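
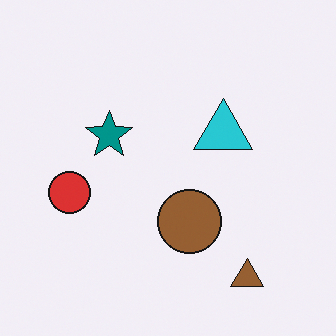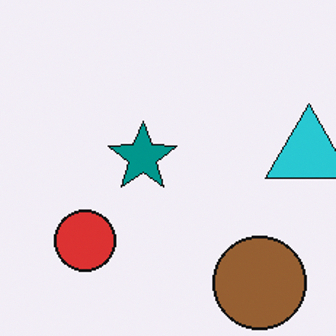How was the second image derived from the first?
This is the original image cropped slightly and scaled back up.

The visible shapes are larger and the field of view is narrower; shapes near the original edges may be partly or wholly outside the frame — a crop-and-rescale.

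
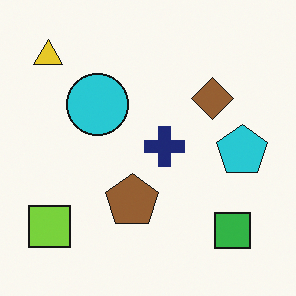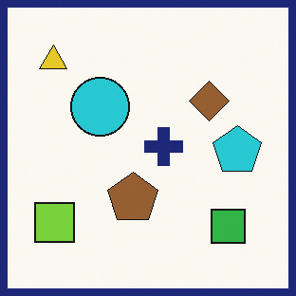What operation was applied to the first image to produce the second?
The second image is the first framed with a navy border.

A solid navy frame runs around the edge of the second image, with the content slightly shrunk inside it.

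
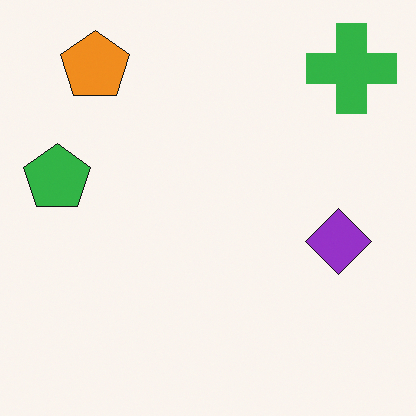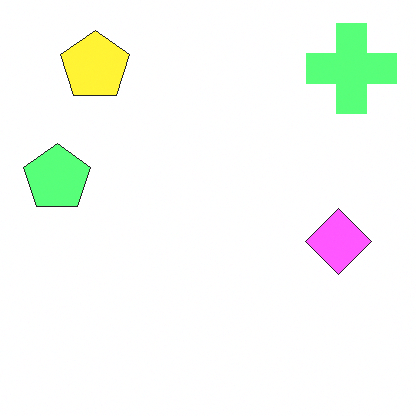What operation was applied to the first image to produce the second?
The transformation is: brightened a lot.

Every pixel — background and shapes alike — is uniformly brightened.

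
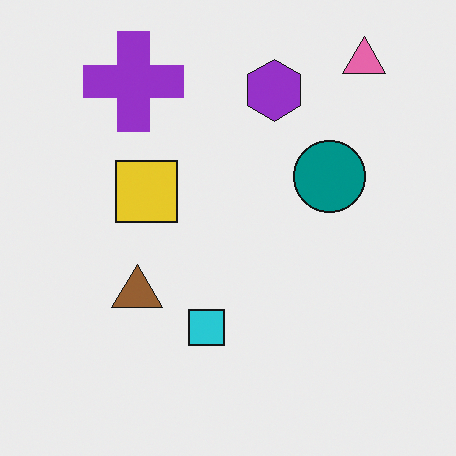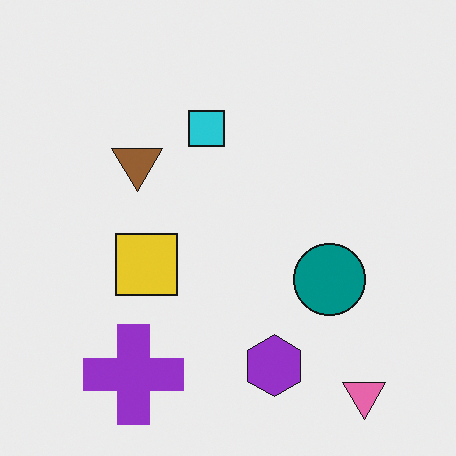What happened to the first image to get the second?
It was flipped vertically (top ↔ bottom).

The pink triangle is in the top-right of the first image and the bottom-right of the second — shapes on opposite sides of the horizontal midline have swapped in a mirror flip.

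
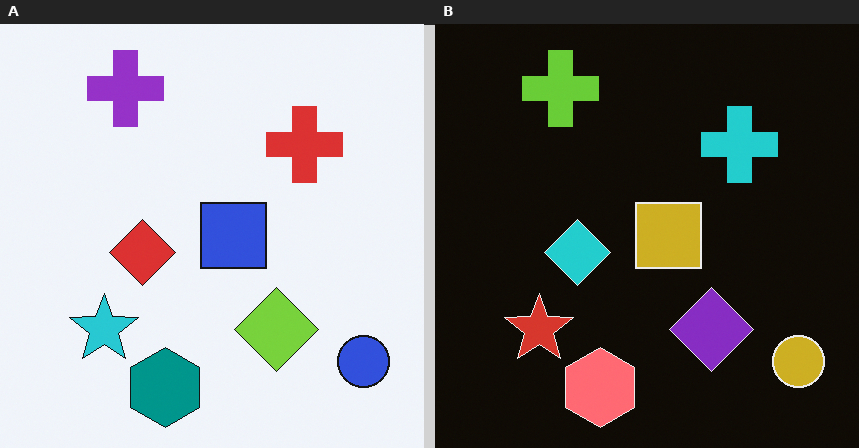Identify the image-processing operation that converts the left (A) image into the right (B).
The right (B) image is the left (A) color-inverted (negative).

The light background has become dark and every shape's color is its complement — a photographic negative.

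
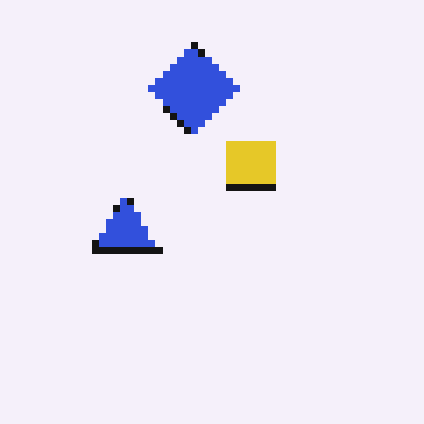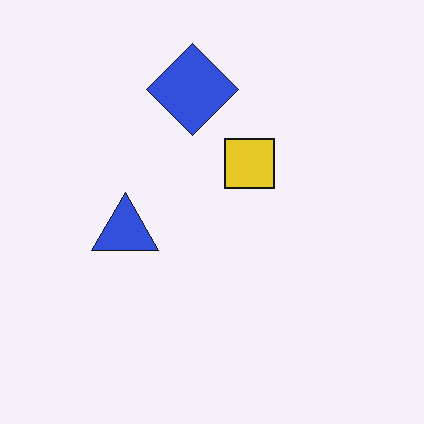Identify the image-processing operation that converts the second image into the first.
Moderately pixelated.

Shapes are reduced to large square blocks; fine edges and outlines are lost — a downscale-then-upscale (mosaic) effect.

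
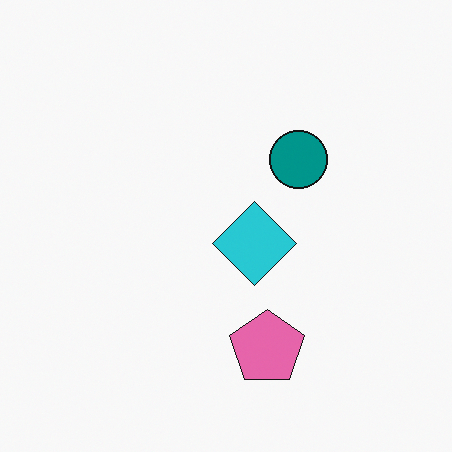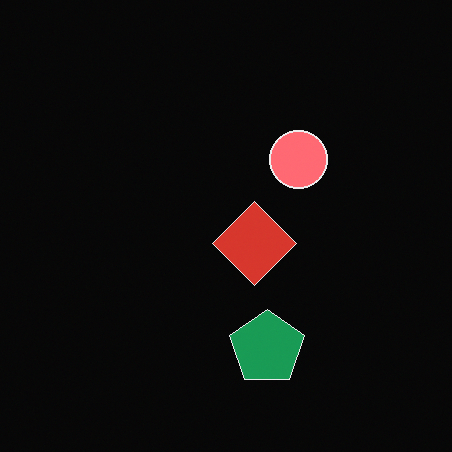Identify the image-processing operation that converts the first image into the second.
Color-inverted (negative).

The light background has become dark and every shape's color is its complement — a photographic negative.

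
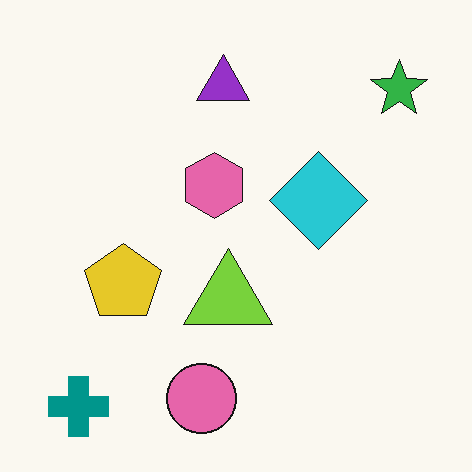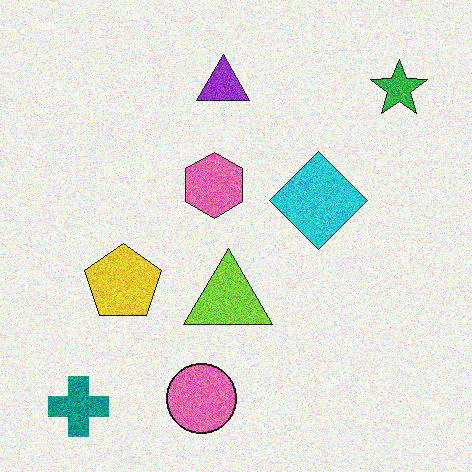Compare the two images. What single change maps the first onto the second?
The image was degraded with strong gaussian noise.

Random speckle covers the whole image, including the flat background.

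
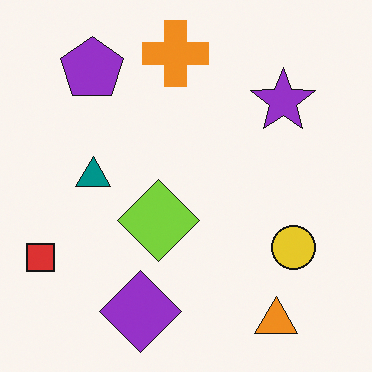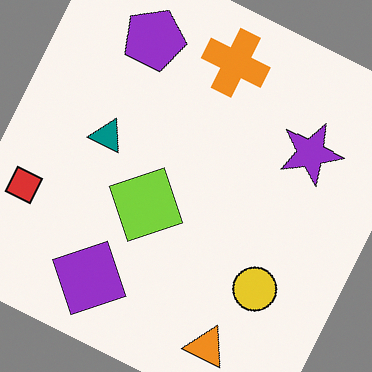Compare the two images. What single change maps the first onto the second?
It was rotated clockwise by a clearly visible amount.

Every shape is tilted by the same angle and the image corners show triangular fill wedges — a whole-image rotation by a non-right angle.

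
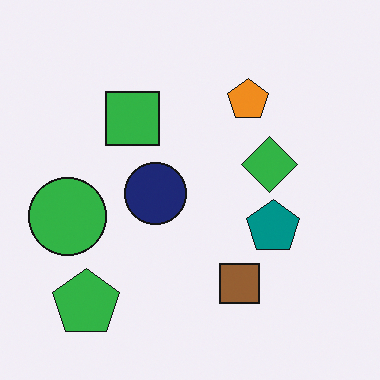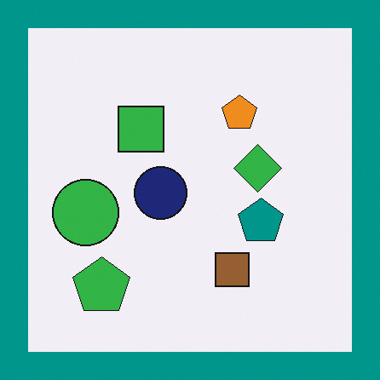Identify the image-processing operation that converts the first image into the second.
It was framed with a teal border.

A solid teal frame runs around the edge of the second image, with the content slightly shrunk inside it.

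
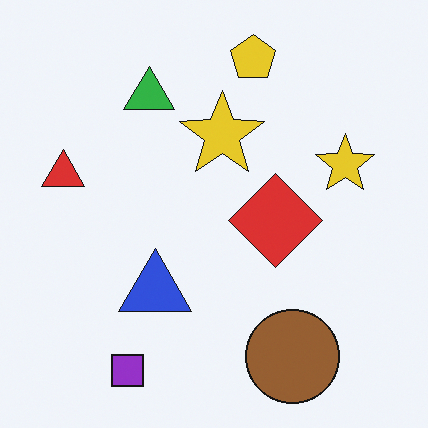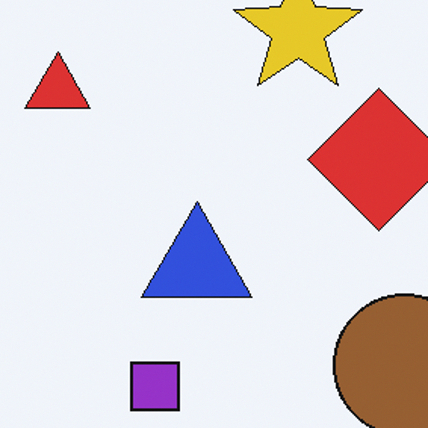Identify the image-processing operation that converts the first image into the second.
The transformation is: cropped to a modestly smaller region and rescaled.

The visible shapes are larger and the field of view is narrower; shapes near the original edges may be partly or wholly outside the frame — a crop-and-rescale.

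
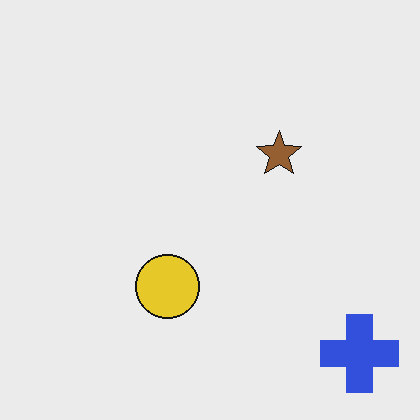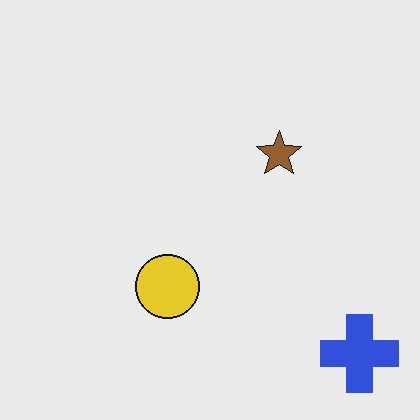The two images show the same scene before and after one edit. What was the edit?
This is the original image JPEG-compressed with visible artifacts.

Blocky 8×8 compression artifacts appear around shape edges and the flat background shows ringing — characteristic JPEG degradation.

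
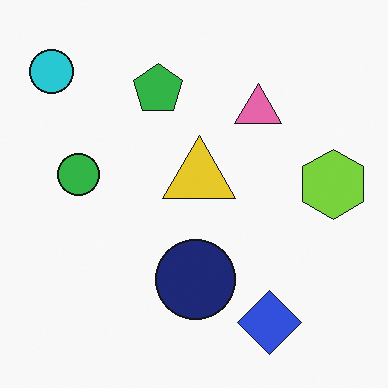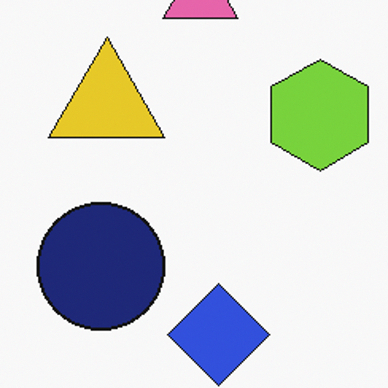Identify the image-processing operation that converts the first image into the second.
This is the original image cropped slightly and scaled back up.

The visible shapes are larger and the field of view is narrower; shapes near the original edges may be partly or wholly outside the frame — a crop-and-rescale.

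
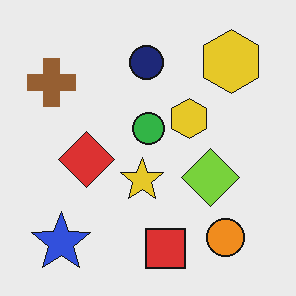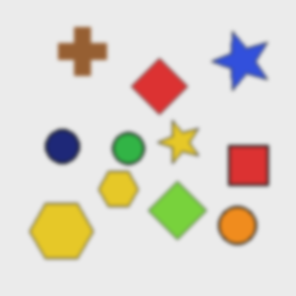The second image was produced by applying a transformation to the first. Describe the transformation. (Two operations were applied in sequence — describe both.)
It was lightly blurred, then transposed (reflected across the top-left ↔ bottom-right diagonal).

Shape edges and outlines are uniformly softened across the whole image. Shapes have swapped their row and column positions — what was in the top-right is now in the bottom-left — a diagonal reflection.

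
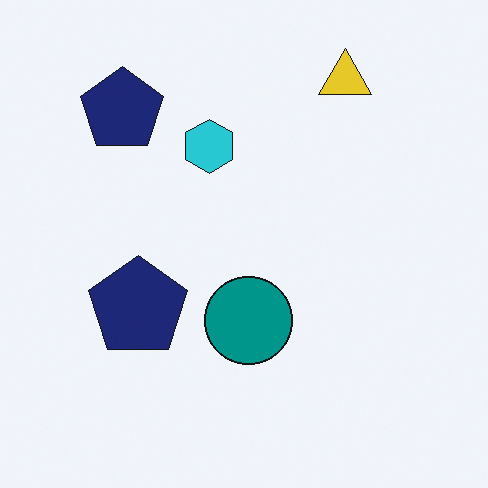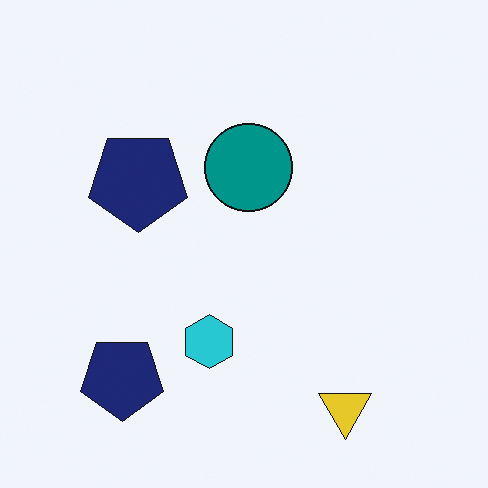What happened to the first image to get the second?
This is the original image flipped vertically (top ↔ bottom).

The yellow triangle is in the top-right of the first image and the bottom-right of the second — shapes on opposite sides of the horizontal midline have swapped in a mirror flip.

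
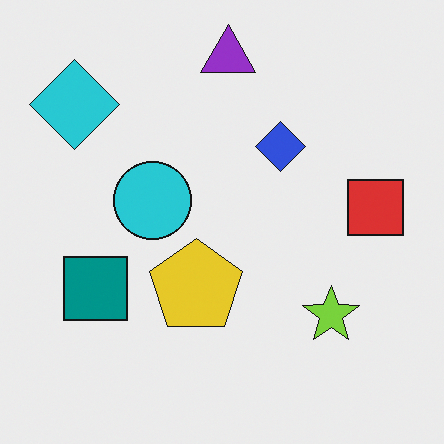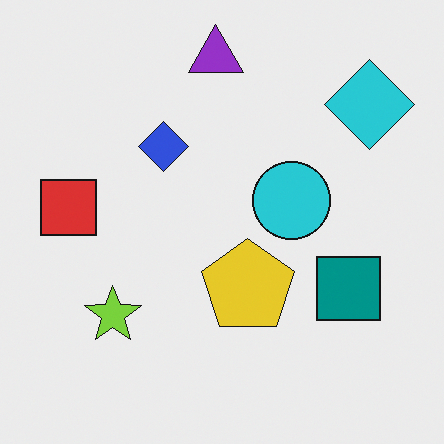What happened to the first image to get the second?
The image was flipped horizontally (left ↔ right).

The red square is in the right of the first image and the left of the second — shapes on opposite sides of the vertical midline have swapped in a mirror flip.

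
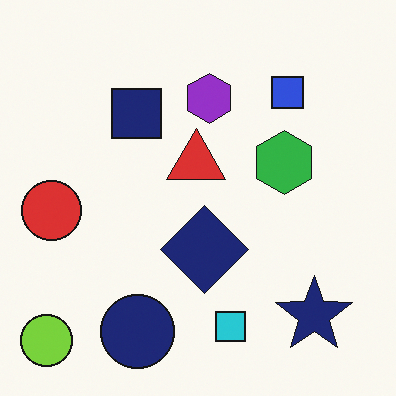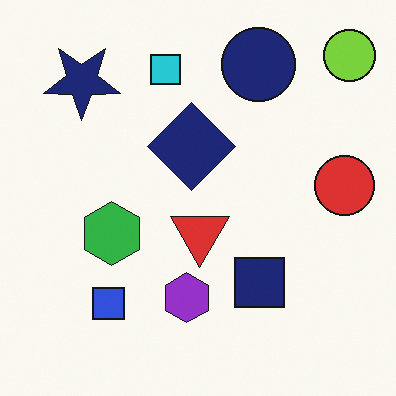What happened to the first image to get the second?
The second image is the first rotated 180°.

The lime circle sits in the bottom-left of the first image and the top-right of the second — consistent with a whole-image 180° rotation.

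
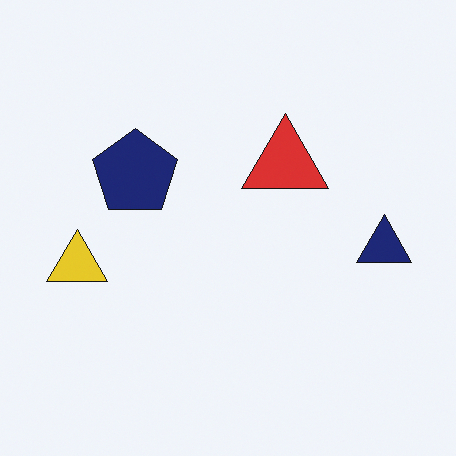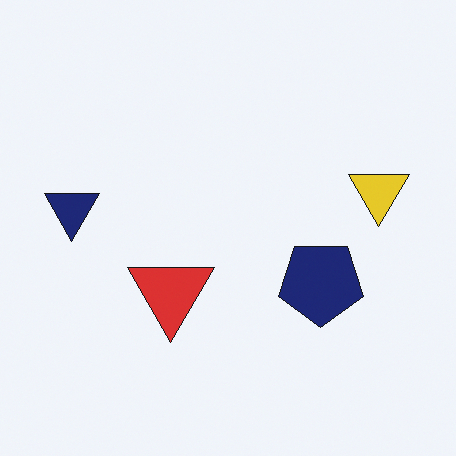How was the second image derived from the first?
This is the original image rotated 180°.

The navy triangle sits in the right of the first image and the left of the second — consistent with a whole-image 180° rotation.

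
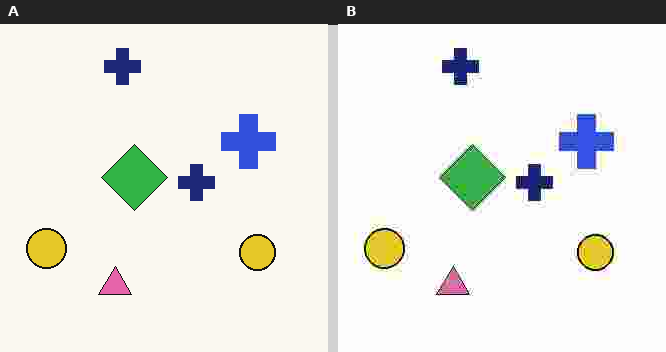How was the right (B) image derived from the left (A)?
Heavily JPEG-compressed with obvious blocking artifacts.

Blocky 8×8 compression artifacts appear around shape edges and the flat background shows ringing — characteristic JPEG degradation.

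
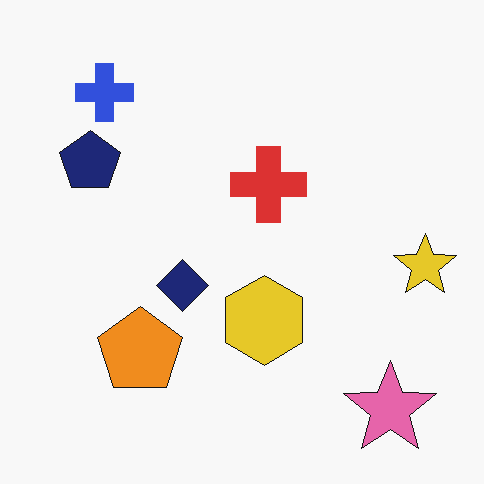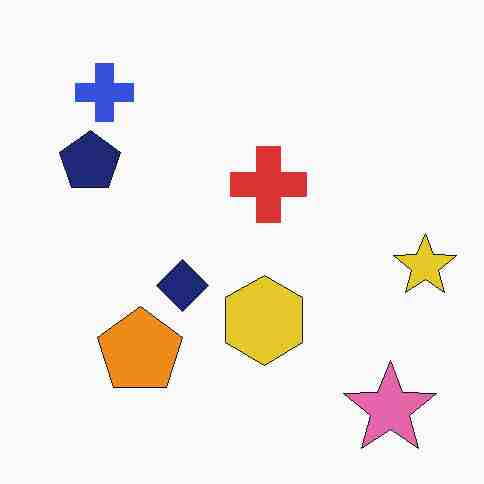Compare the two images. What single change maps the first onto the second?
The second image is the first degraded with heavy JPEG compression.

Blocky 8×8 compression artifacts appear around shape edges and the flat background shows ringing — characteristic JPEG degradation.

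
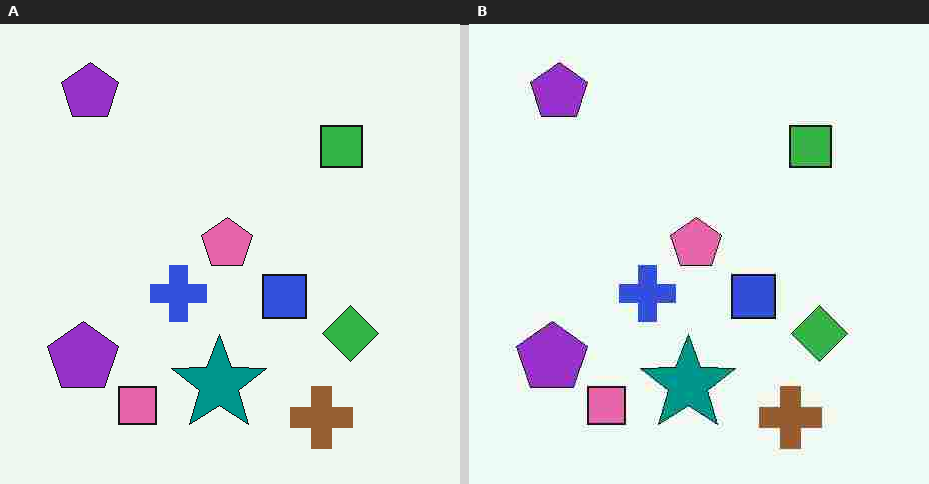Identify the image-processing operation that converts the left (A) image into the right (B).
The right (B) image is the left (A) heavily JPEG-compressed with obvious blocking artifacts.

Blocky 8×8 compression artifacts appear around shape edges and the flat background shows ringing — characteristic JPEG degradation.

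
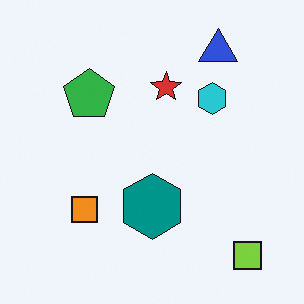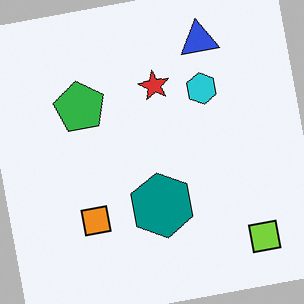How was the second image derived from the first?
It was rotated counter-clockwise by a few degrees.

Every shape is tilted by the same angle and the image corners show triangular fill wedges — a whole-image rotation by a non-right angle.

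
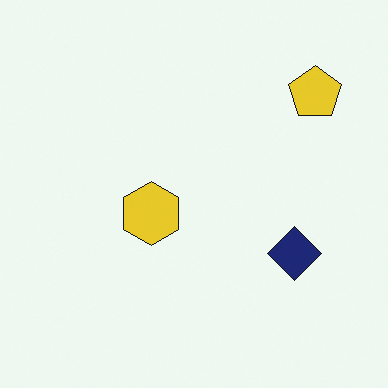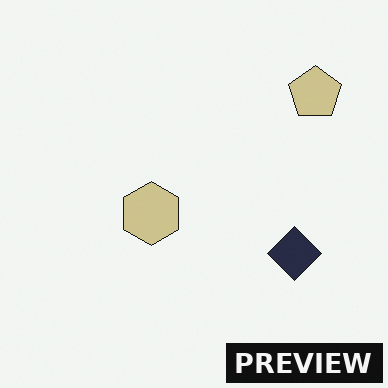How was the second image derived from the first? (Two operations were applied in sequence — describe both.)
It was heavily desaturated, then watermarked with the text "PREVIEW" in the lower-right corner.

All colors are more muted and greyish — a global saturation change. A dark label reading "PREVIEW" appears in the lower-right corner.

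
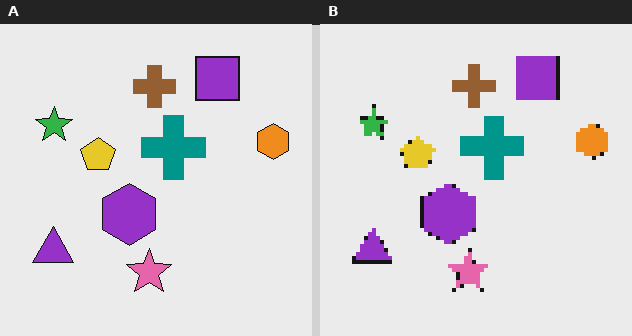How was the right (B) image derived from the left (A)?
Lightly pixelated (a mild mosaic effect).

Shapes are reduced to large square blocks; fine edges and outlines are lost — a downscale-then-upscale (mosaic) effect.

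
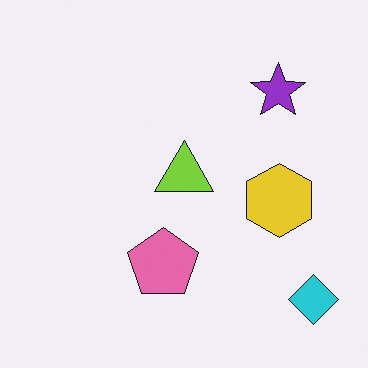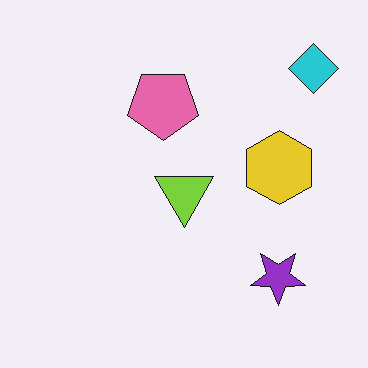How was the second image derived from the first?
It was flipped vertically (top ↔ bottom).

The cyan diamond is in the bottom-right of the first image and the top-right of the second — shapes on opposite sides of the horizontal midline have swapped in a mirror flip.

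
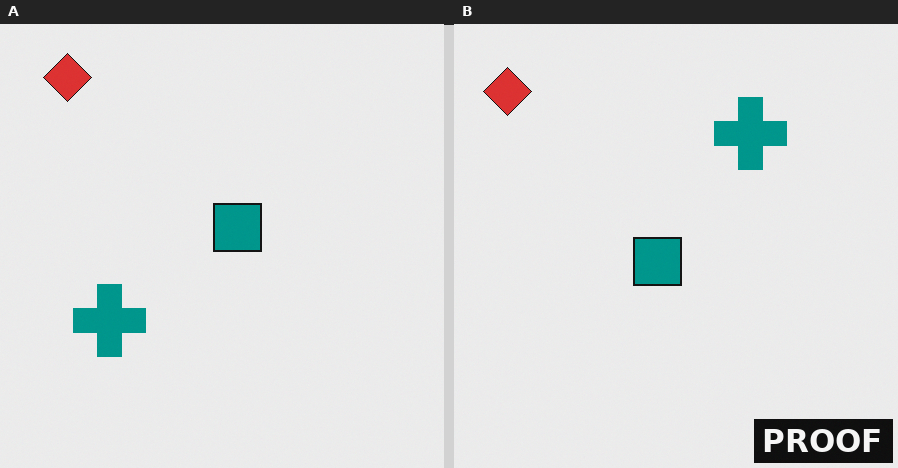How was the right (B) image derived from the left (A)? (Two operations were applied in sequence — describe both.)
It was transposed (reflected across the top-left ↔ bottom-right diagonal), then watermarked with the text "PROOF" in the lower-right corner.

Shapes have swapped their row and column positions — what was in the top-right is now in the bottom-left — a diagonal reflection. A dark label reading "PROOF" appears in the lower-right corner.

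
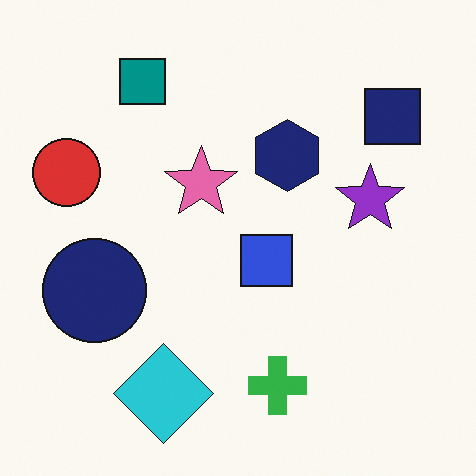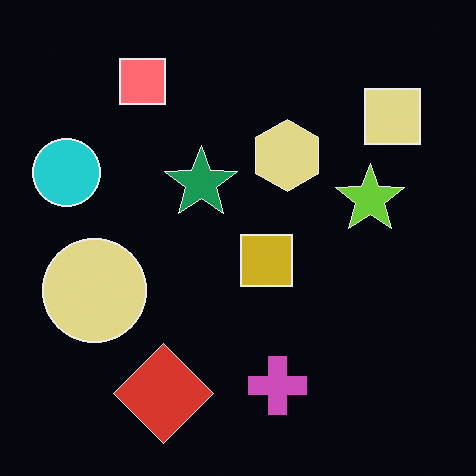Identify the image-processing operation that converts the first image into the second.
Color-inverted (negative).

The light background has become dark and every shape's color is its complement — a photographic negative.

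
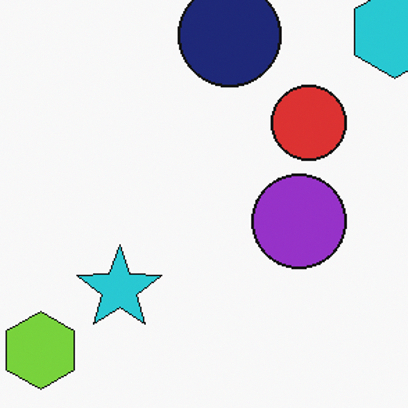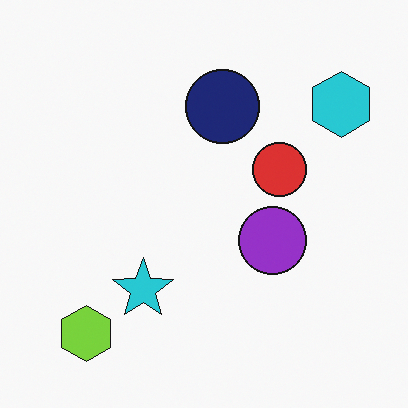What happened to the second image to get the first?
The first image is the second cropped to a modestly smaller region and rescaled.

The visible shapes are larger and the field of view is narrower; shapes near the original edges may be partly or wholly outside the frame — a crop-and-rescale.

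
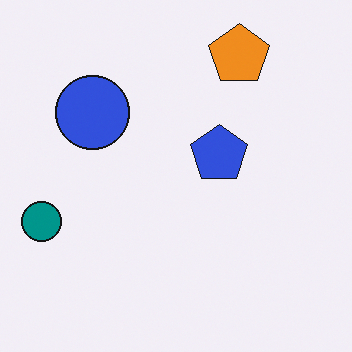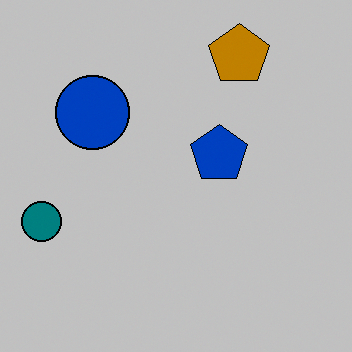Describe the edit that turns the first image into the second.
The transformation is: aggressively posterized.

Each flat color has snapped to a coarser quantized level — most visibly, the near-white background has dropped to a flat grey.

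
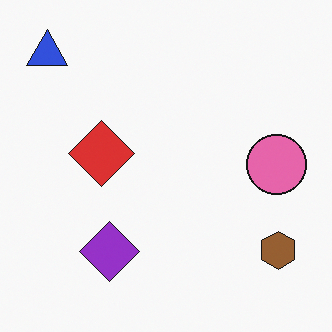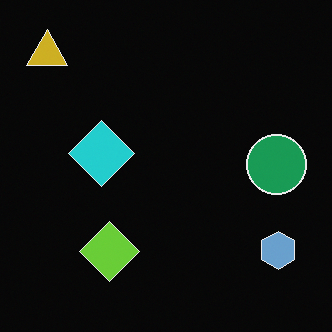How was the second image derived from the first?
The transformation is: color-inverted (negative).

The light background has become dark and every shape's color is its complement — a photographic negative.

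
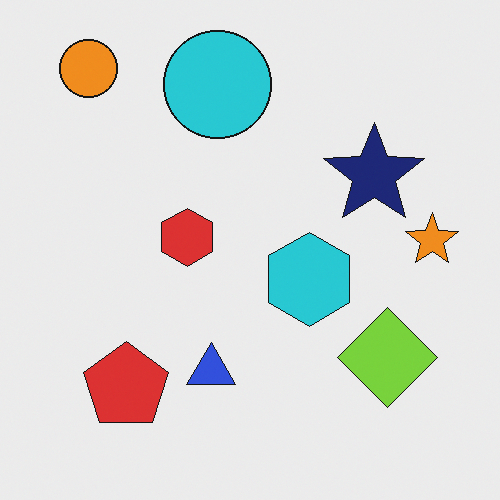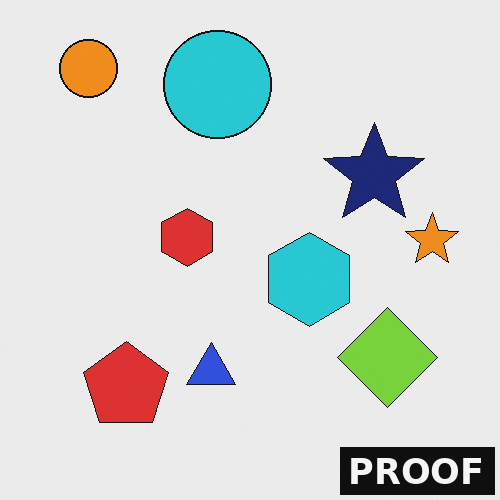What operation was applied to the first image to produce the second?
Watermarked with the text "PROOF" in the lower-right corner.

A dark label reading "PROOF" appears in the lower-right corner.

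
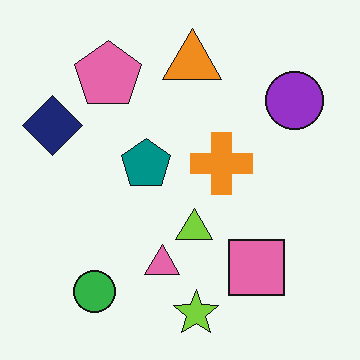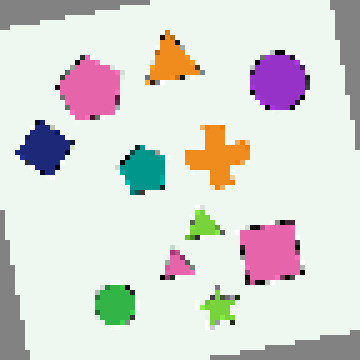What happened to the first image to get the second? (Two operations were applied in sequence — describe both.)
Rotated counter-clockwise by a few degrees, then lightly pixelated (a mild mosaic effect).

Every shape is tilted by the same angle and the image corners show triangular fill wedges — a whole-image rotation by a non-right angle. Shapes are reduced to large square blocks; fine edges and outlines are lost — a downscale-then-upscale (mosaic) effect.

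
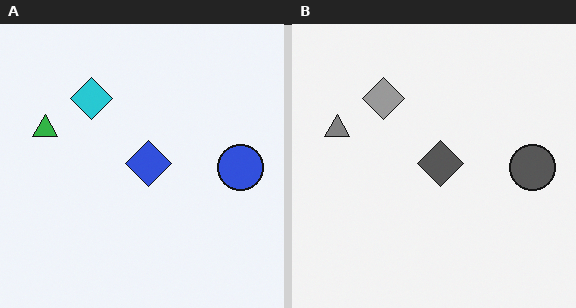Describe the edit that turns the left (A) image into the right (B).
Converted to grayscale.

All color is removed — every shape is now a shade of grey.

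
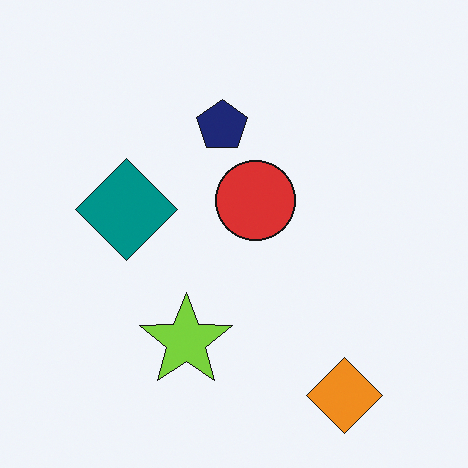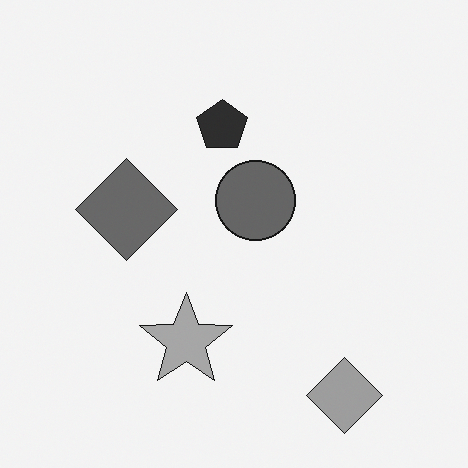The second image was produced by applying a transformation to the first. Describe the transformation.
Converted to grayscale.

All color is removed — every shape is now a shade of grey.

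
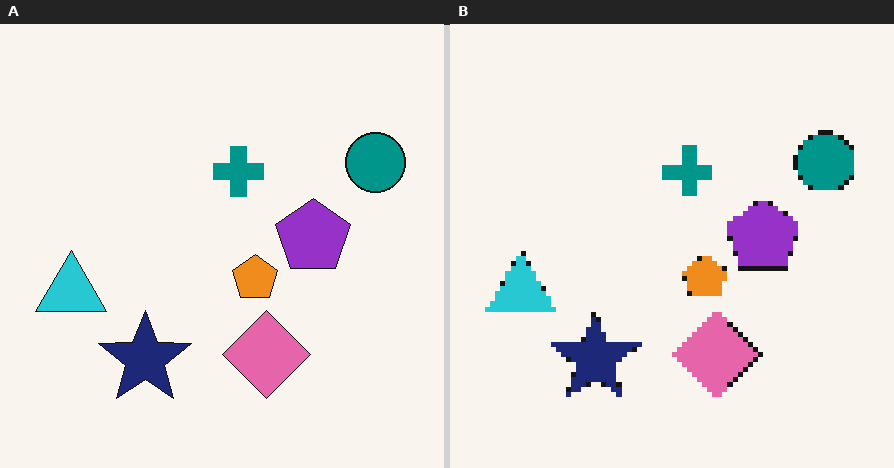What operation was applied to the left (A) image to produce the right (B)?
It was lightly pixelated (a mild mosaic effect).

Shapes are reduced to large square blocks; fine edges and outlines are lost — a downscale-then-upscale (mosaic) effect.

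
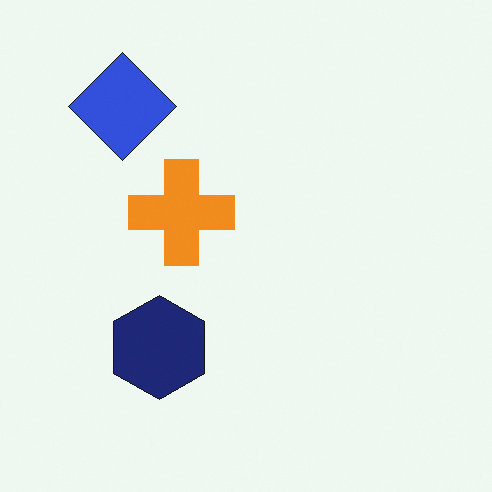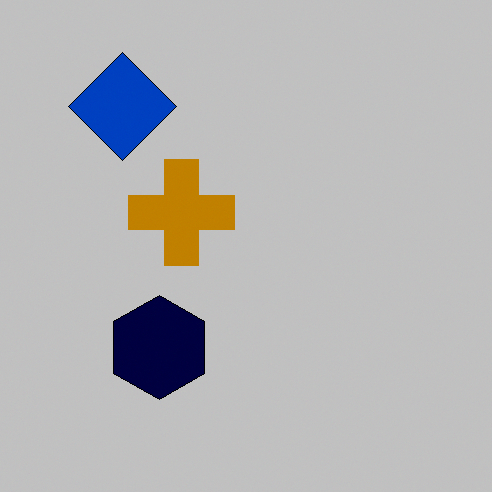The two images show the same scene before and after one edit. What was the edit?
The image was aggressively posterized.

Each flat color has snapped to a coarser quantized level — most visibly, the near-white background has dropped to a flat grey.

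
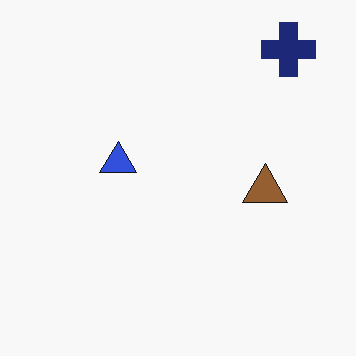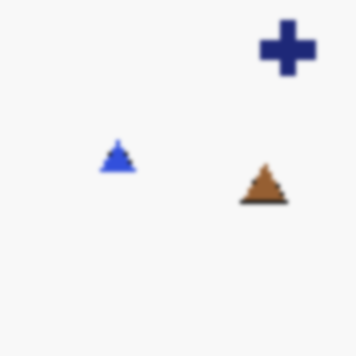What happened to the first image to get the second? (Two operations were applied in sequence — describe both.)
Lightly pixelated (a mild mosaic effect), then given a subtle gaussian blur.

Shapes are reduced to large square blocks; fine edges and outlines are lost — a downscale-then-upscale (mosaic) effect. Shape edges and outlines are uniformly softened across the whole image.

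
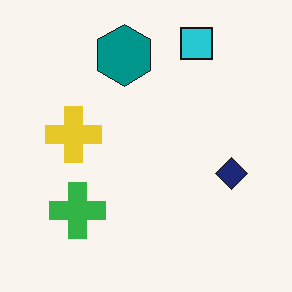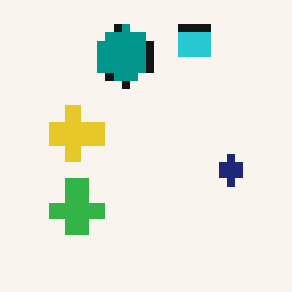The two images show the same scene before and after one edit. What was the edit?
The transformation is: pixelated into visible square blocks.

Shapes are reduced to large square blocks; fine edges and outlines are lost — a downscale-then-upscale (mosaic) effect.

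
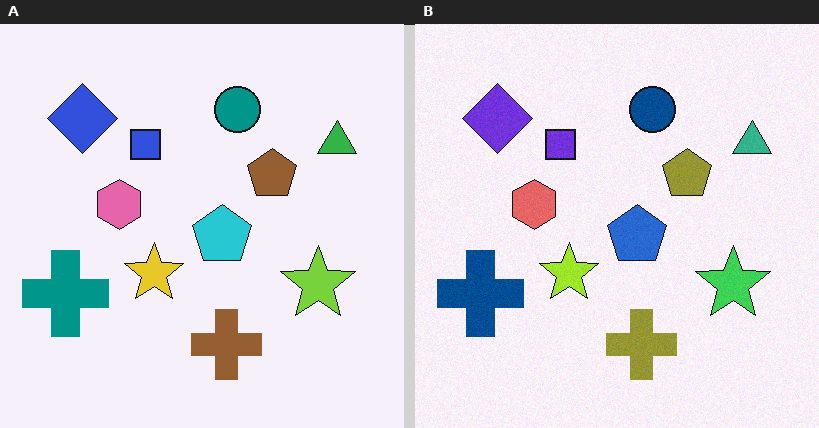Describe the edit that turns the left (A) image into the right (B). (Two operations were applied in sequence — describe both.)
Hue-shifted slightly, then degraded with light additive noise.

Every shape's color has rotated by the same amount around the hue wheel — a uniform hue shift. Random speckle covers the whole image, including the flat background.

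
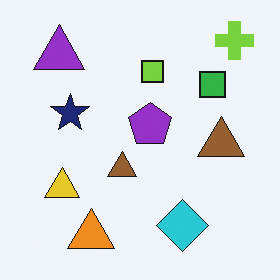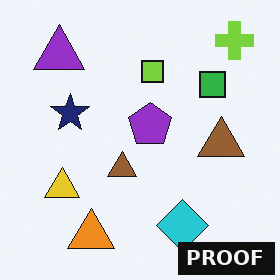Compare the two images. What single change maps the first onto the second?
Watermarked with the text "PROOF" in the lower-right corner.

A dark label reading "PROOF" appears in the lower-right corner.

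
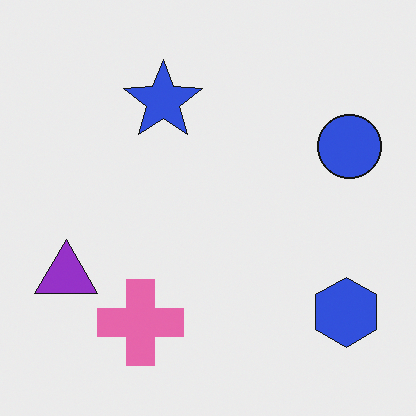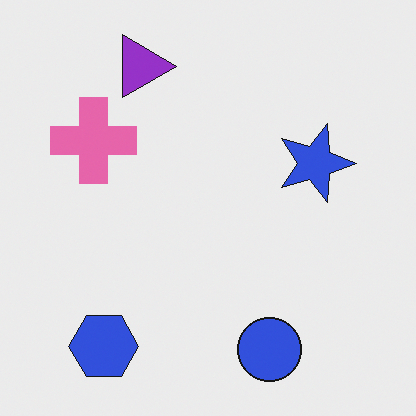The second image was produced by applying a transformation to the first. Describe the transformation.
The second image is the first rotated 90° clockwise.

The blue hexagon sits in the bottom-right of the first image and the bottom-left of the second — consistent with a whole-image 90° clockwise rotation.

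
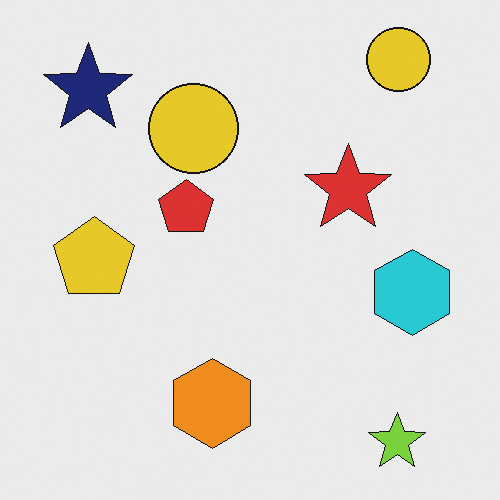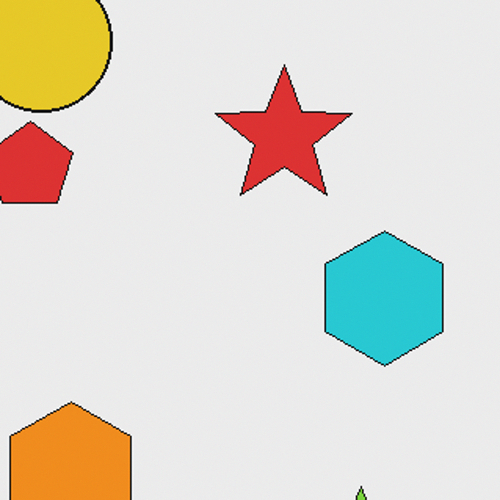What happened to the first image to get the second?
The transformation is: cropped slightly and scaled back up.

The visible shapes are larger and the field of view is narrower; shapes near the original edges may be partly or wholly outside the frame — a crop-and-rescale.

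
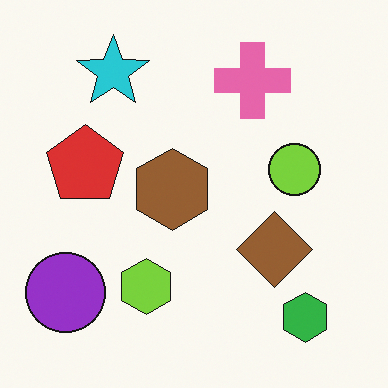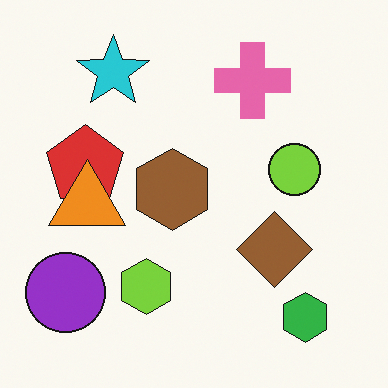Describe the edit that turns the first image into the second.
The second image is the first overlaid with an additional orange triangle.

An orange triangle appears in the second image that is absent from the first.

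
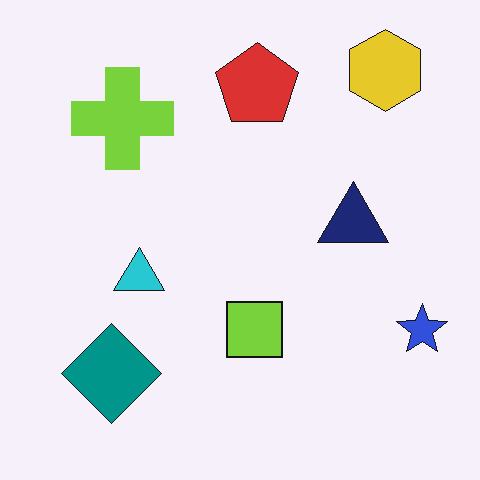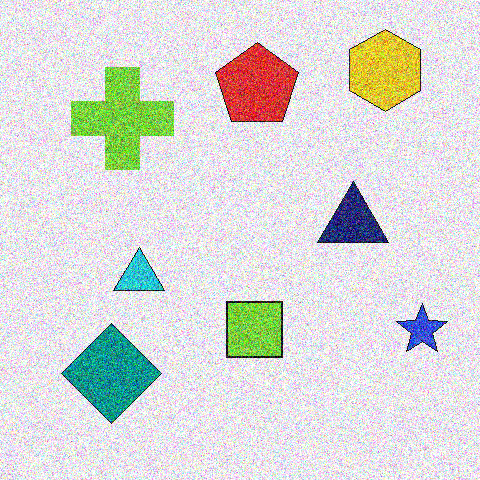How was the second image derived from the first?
The transformation is: degraded with strong gaussian noise.

Random speckle covers the whole image, including the flat background.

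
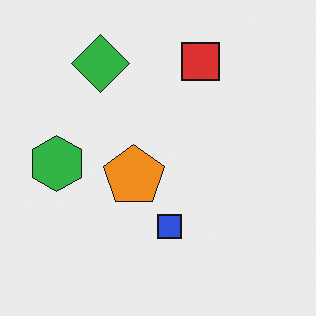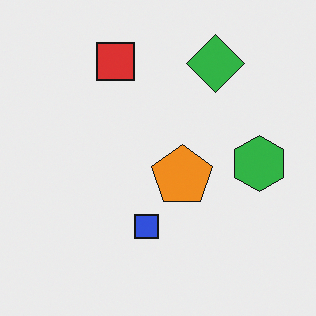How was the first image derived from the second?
The transformation is: flipped horizontally (left ↔ right).

The green hexagon is in the right of the second image and the left of the first — shapes on opposite sides of the vertical midline have swapped in a mirror flip.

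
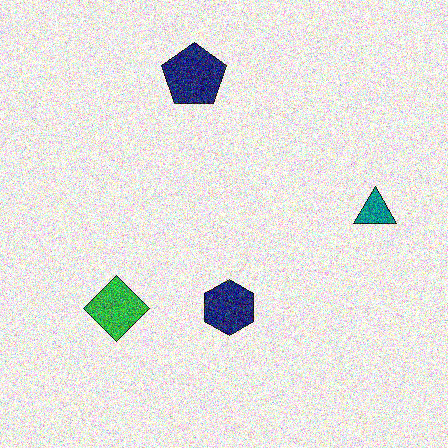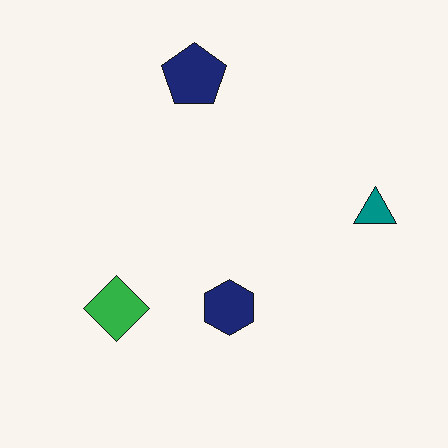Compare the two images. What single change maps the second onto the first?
The first image is the second degraded with strong gaussian noise.

Random speckle covers the whole image, including the flat background.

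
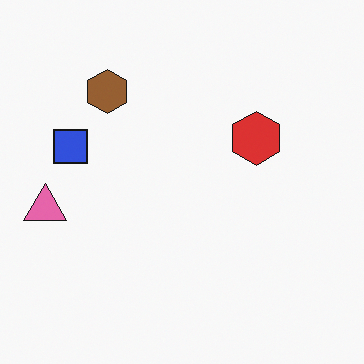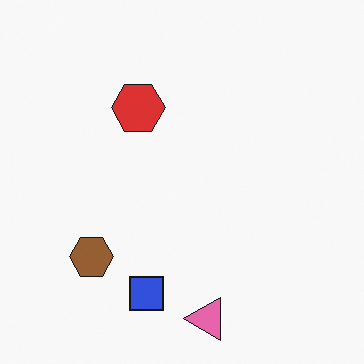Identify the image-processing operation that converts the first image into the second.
This is the original image rotated 90° counter-clockwise.

The pink triangle sits in the left of the first image and the bottom of the second — consistent with a whole-image 90° counter-clockwise rotation.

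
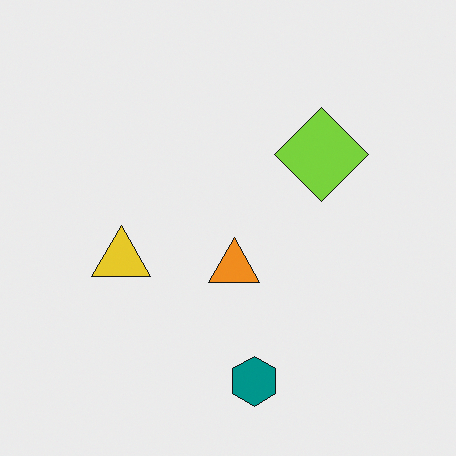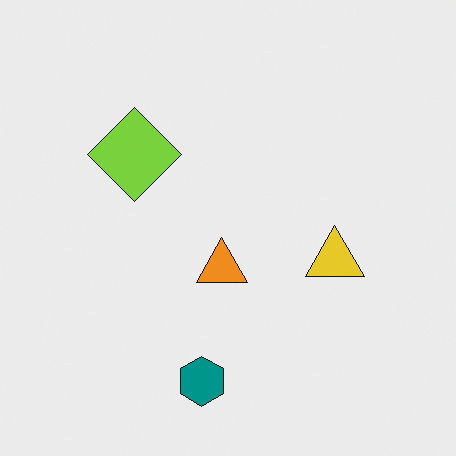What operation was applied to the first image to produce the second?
This is the original image flipped horizontally (left ↔ right).

The yellow triangle is in the left of the first image and the right of the second — shapes on opposite sides of the vertical midline have swapped in a mirror flip.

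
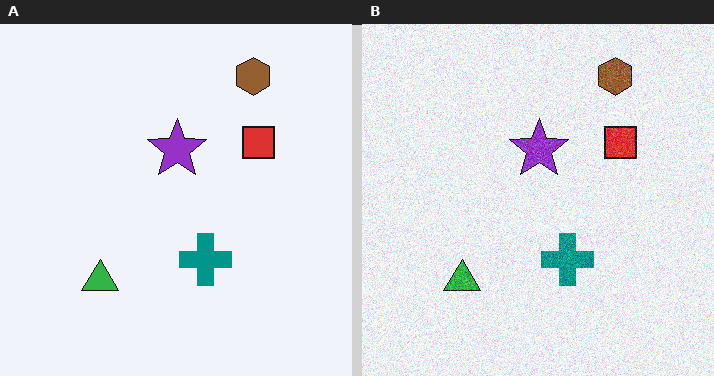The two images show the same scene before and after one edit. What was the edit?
The right (B) image is the left (A) degraded with visible gaussian noise.

Random speckle covers the whole image, including the flat background.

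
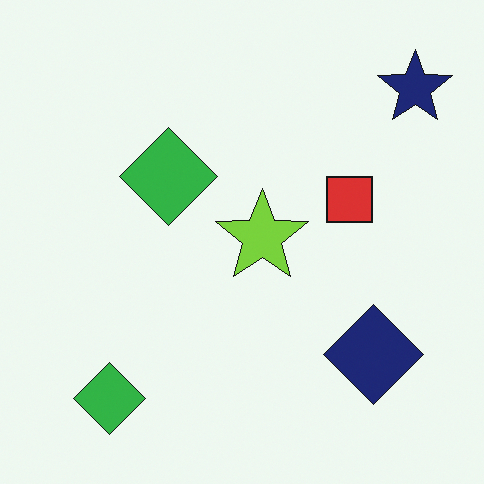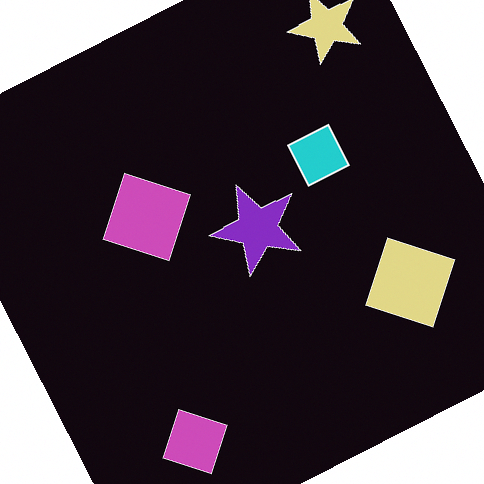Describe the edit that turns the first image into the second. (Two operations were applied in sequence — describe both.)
The transformation is: rotated counter-clockwise by a clearly visible amount, then color-inverted (negative).

Every shape is tilted by the same angle and the image corners show triangular fill wedges — a whole-image rotation by a non-right angle. The light background has become dark and every shape's color is its complement — a photographic negative.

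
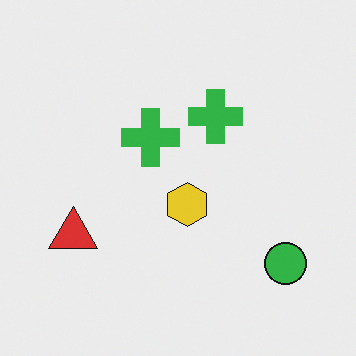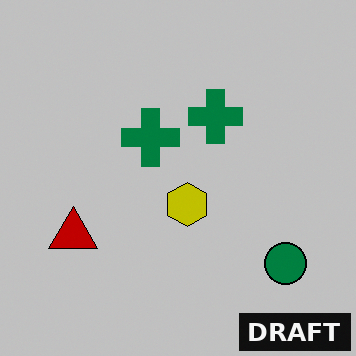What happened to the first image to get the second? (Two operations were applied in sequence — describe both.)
Heavily posterized to just a handful of flat colors, then watermarked with the text "DRAFT" in the lower-right corner.

Each flat color has snapped to a coarser quantized level — most visibly, the near-white background has dropped to a flat grey. A dark label reading "DRAFT" appears in the lower-right corner.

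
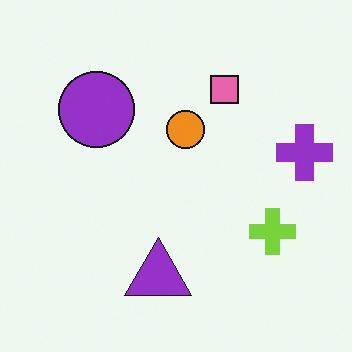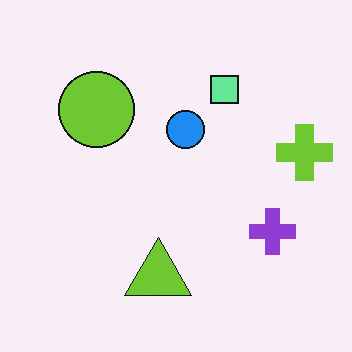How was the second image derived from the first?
The transformation is: hue-shifted through roughly half the color wheel.

Every shape's color has rotated by the same amount around the hue wheel — a uniform hue shift.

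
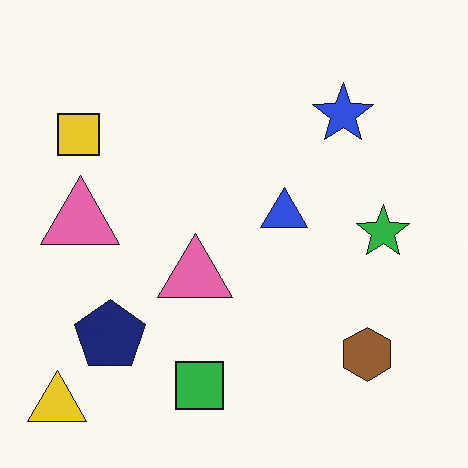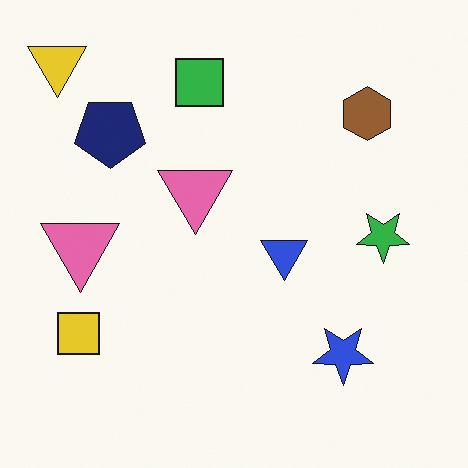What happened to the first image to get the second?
Flipped vertically (top ↔ bottom).

The yellow triangle is in the bottom-left of the first image and the top-left of the second — shapes on opposite sides of the horizontal midline have swapped in a mirror flip.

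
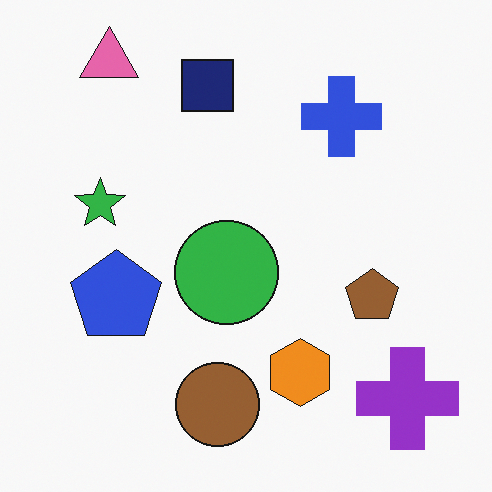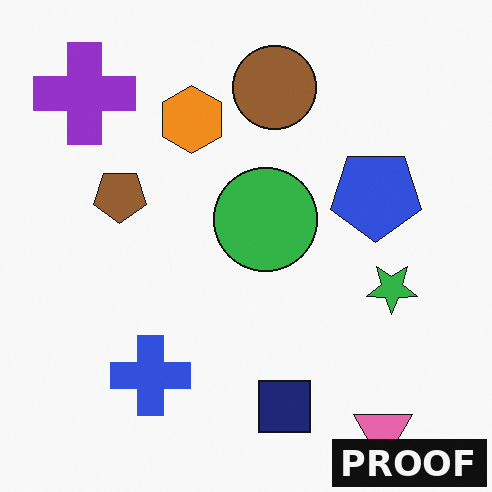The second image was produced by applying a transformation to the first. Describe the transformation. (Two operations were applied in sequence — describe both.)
It was rotated 180°, then watermarked with the text "PROOF" in the lower-right corner.

The pink triangle sits in the top-left of the first image and the bottom-right of the second — consistent with a whole-image 180° rotation. A dark label reading "PROOF" appears in the lower-right corner.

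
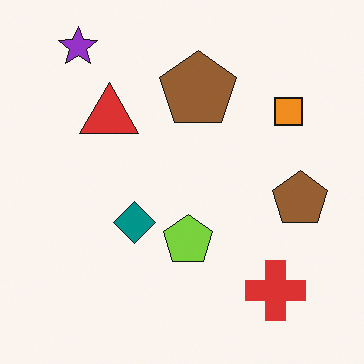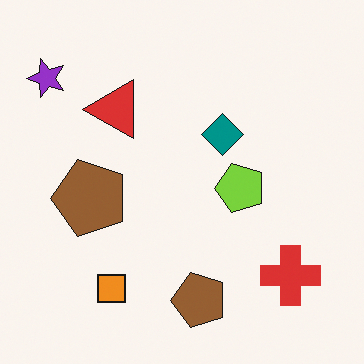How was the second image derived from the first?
Transposed (reflected across the top-left ↔ bottom-right diagonal).

Shapes have swapped their row and column positions — what was in the top-right is now in the bottom-left — a diagonal reflection.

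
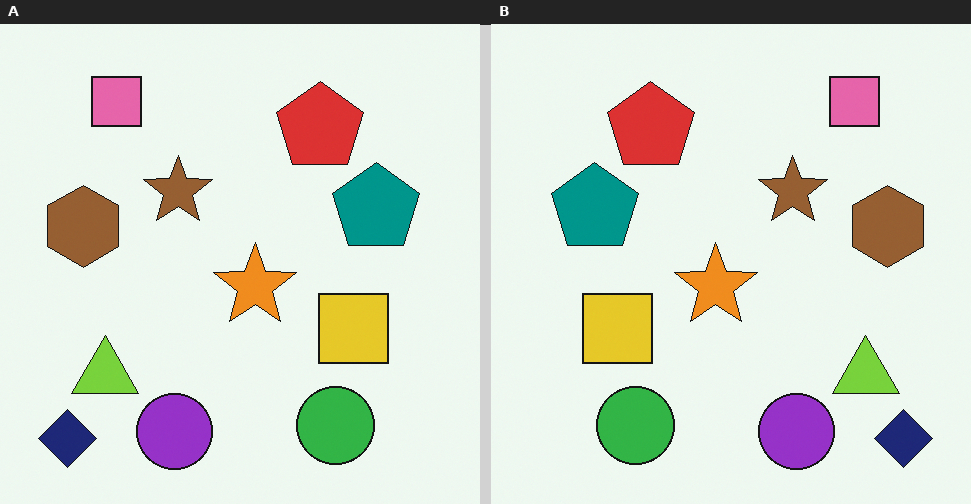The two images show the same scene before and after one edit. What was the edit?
The image was flipped horizontally (left ↔ right).

The navy diamond is in the bottom-left of the left (A) image and the bottom-right of the right (B) — shapes on opposite sides of the vertical midline have swapped in a mirror flip.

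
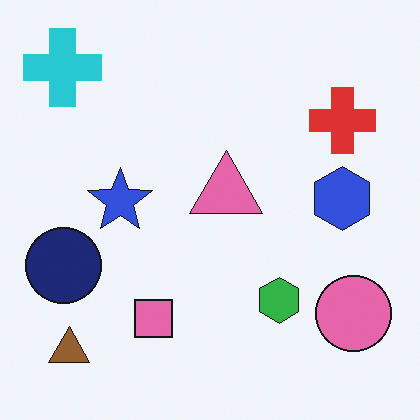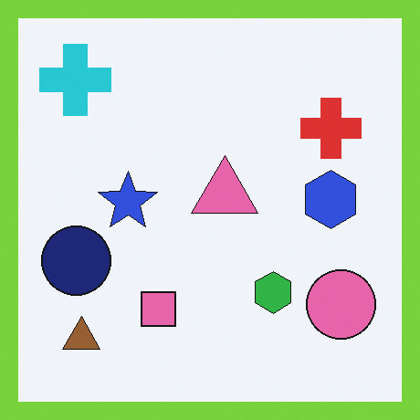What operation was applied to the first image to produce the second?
Framed with a lime border.

A solid lime frame runs around the edge of the second image, with the content slightly shrunk inside it.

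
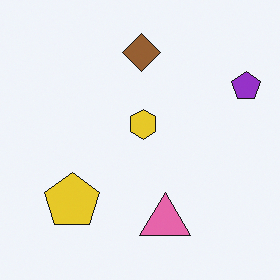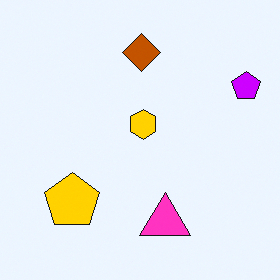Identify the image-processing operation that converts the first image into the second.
This is the original image made much more vivid (saturation change).

All colors are more vivid — a global saturation change.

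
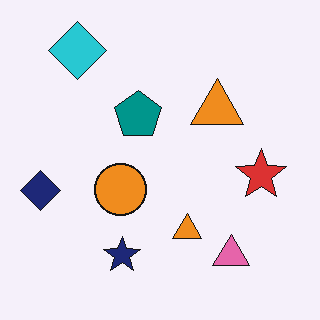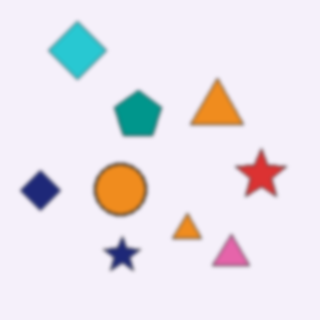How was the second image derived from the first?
The second image is the first slightly softened.

Shape edges and outlines are uniformly softened across the whole image.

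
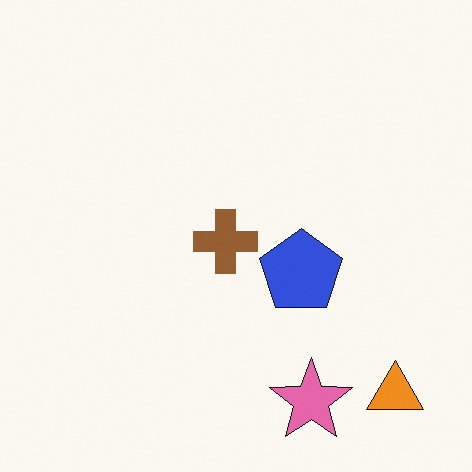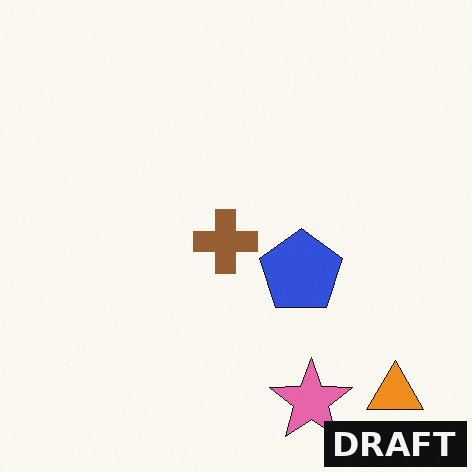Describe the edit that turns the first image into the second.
The second image is the first watermarked with the text "DRAFT" in the lower-right corner.

A dark label reading "DRAFT" appears in the lower-right corner.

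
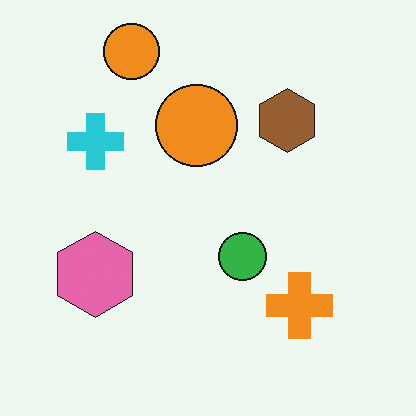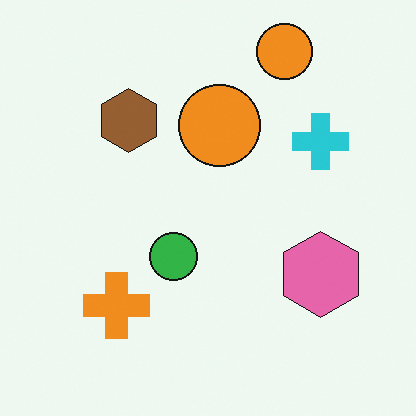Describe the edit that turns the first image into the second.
The second image is the first flipped horizontally (left ↔ right).

The pink hexagon is in the left of the first image and the right of the second — shapes on opposite sides of the vertical midline have swapped in a mirror flip.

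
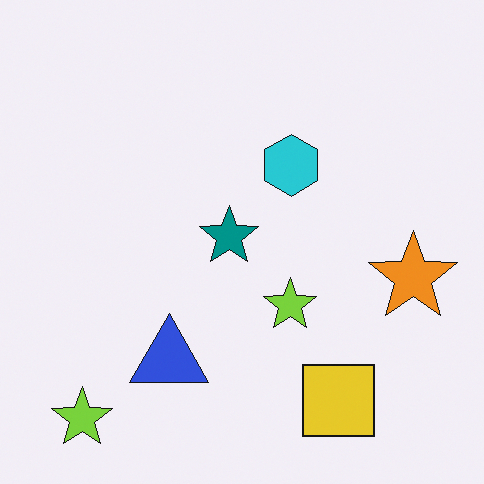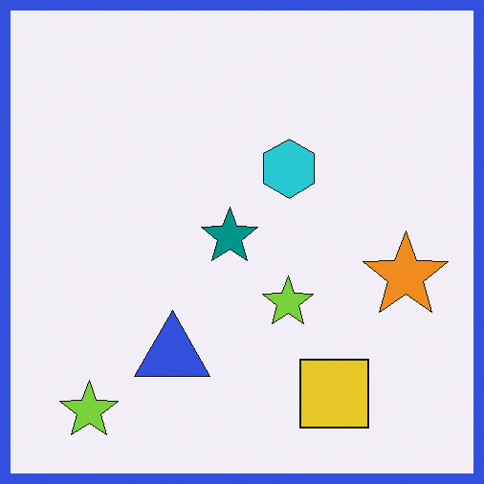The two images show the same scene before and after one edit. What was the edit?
The image was framed with a blue border.

A solid blue frame runs around the edge of the second image, with the content slightly shrunk inside it.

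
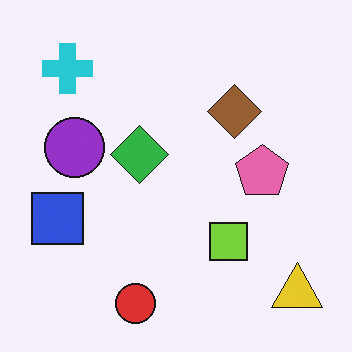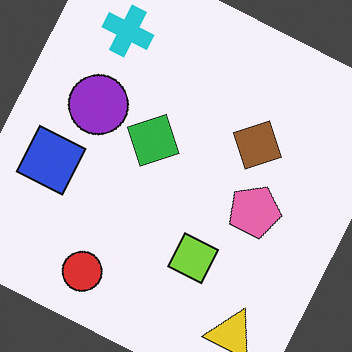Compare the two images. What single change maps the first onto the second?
This is the original image rotated clockwise by a clearly visible amount.

Every shape is tilted by the same angle and the image corners show triangular fill wedges — a whole-image rotation by a non-right angle.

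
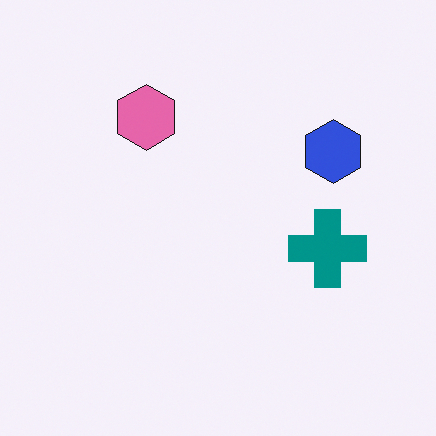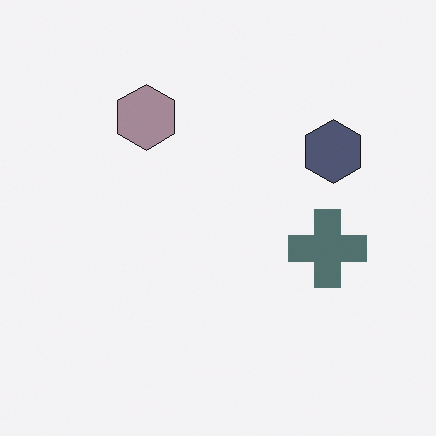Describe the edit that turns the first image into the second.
The second image is the first heavily desaturated.

All colors are more muted and greyish — a global saturation change.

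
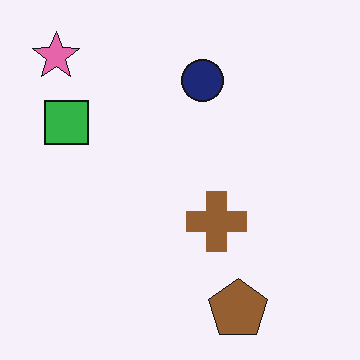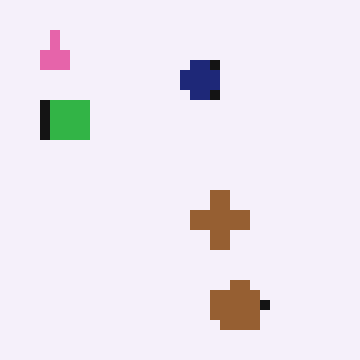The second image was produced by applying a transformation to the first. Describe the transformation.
It was heavily pixelated into large blocks.

Shapes are reduced to large square blocks; fine edges and outlines are lost — a downscale-then-upscale (mosaic) effect.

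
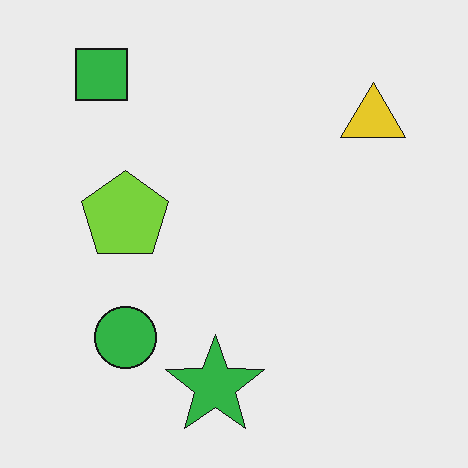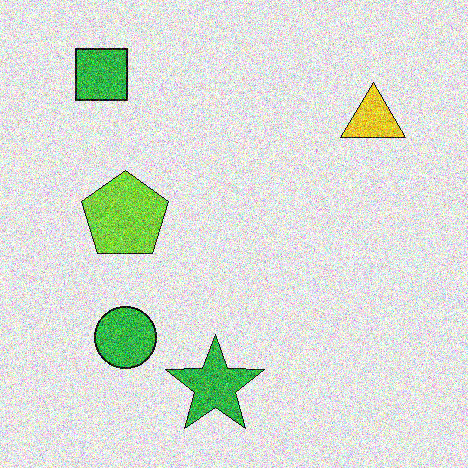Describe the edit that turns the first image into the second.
The image was degraded with a thick layer of grain.

Random speckle covers the whole image, including the flat background.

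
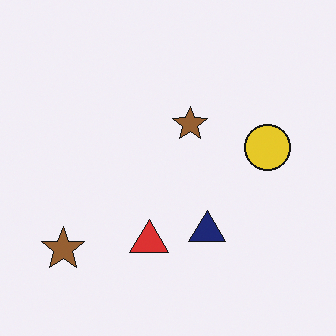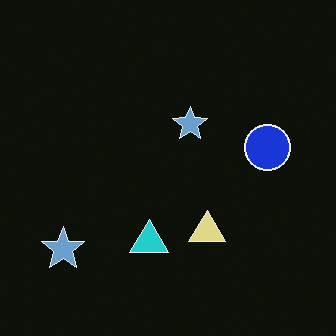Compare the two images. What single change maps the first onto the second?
It was color-inverted (negative).

The light background has become dark and every shape's color is its complement — a photographic negative.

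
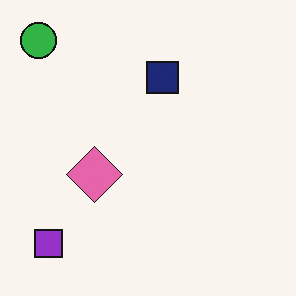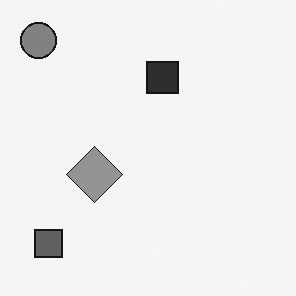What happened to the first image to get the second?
This is the original image converted to grayscale.

All color is removed — every shape is now a shade of grey.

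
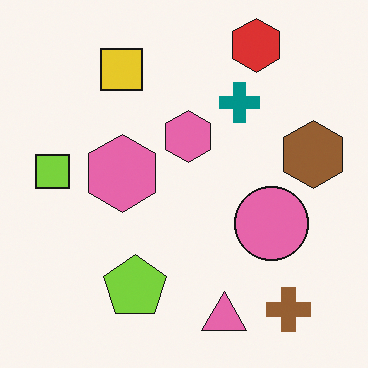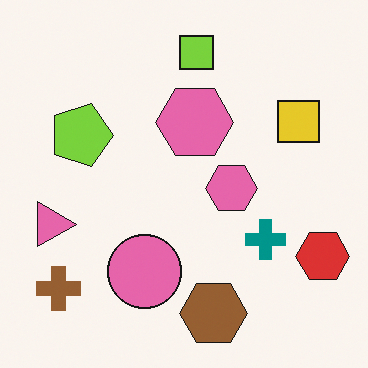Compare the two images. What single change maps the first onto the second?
The second image is the first rotated 90° clockwise.

The brown cross sits in the bottom-right of the first image and the bottom-left of the second — consistent with a whole-image 90° clockwise rotation.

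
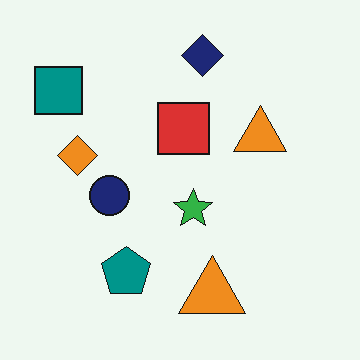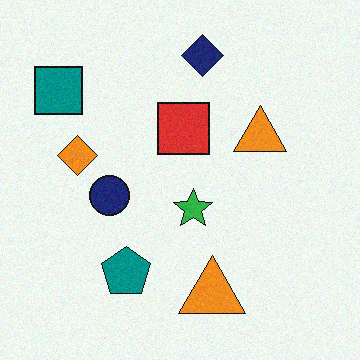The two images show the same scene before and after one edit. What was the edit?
It was degraded with a light layer of grain.

Random speckle covers the whole image, including the flat background.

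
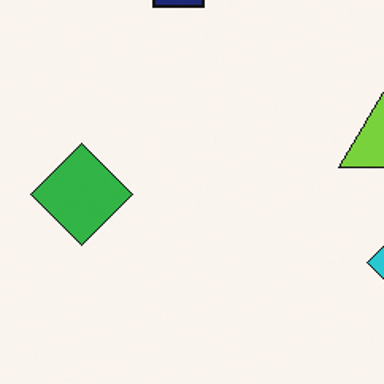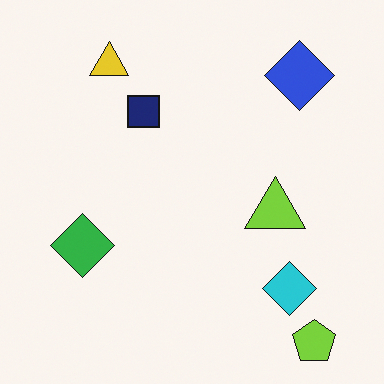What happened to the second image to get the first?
The first image is the second cropped slightly and scaled back up.

The visible shapes are larger and the field of view is narrower; shapes near the original edges may be partly or wholly outside the frame — a crop-and-rescale.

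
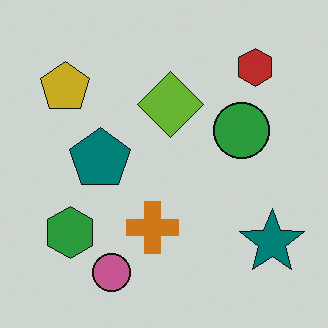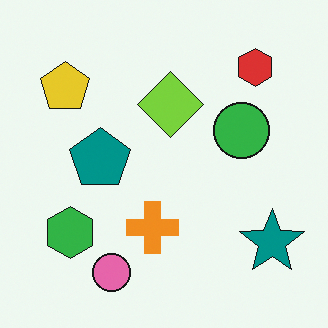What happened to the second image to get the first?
This is the original image slightly darkened.

Every pixel — background and shapes alike — is uniformly darkened.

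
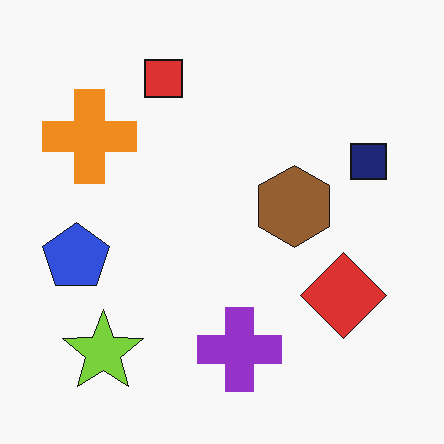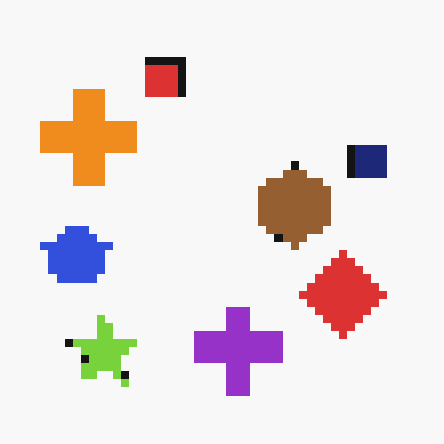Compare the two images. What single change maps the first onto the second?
The transformation is: moderately pixelated.

Shapes are reduced to large square blocks; fine edges and outlines are lost — a downscale-then-upscale (mosaic) effect.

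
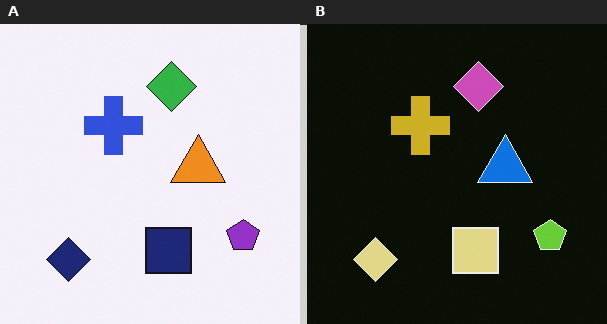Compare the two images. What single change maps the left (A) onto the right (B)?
It was color-inverted (negative).

The light background has become dark and every shape's color is its complement — a photographic negative.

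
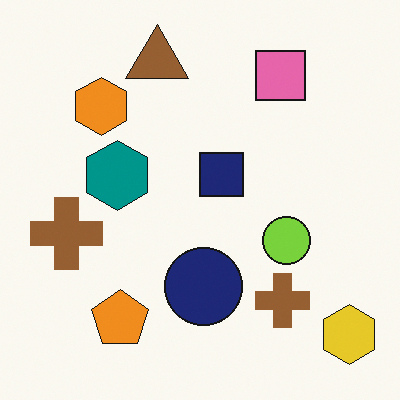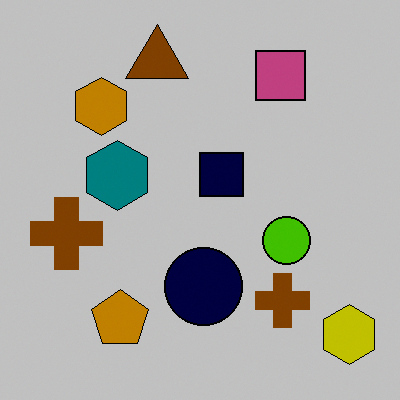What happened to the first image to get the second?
The image was heavily posterized to just a handful of flat colors.

Each flat color has snapped to a coarser quantized level — most visibly, the near-white background has dropped to a flat grey.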